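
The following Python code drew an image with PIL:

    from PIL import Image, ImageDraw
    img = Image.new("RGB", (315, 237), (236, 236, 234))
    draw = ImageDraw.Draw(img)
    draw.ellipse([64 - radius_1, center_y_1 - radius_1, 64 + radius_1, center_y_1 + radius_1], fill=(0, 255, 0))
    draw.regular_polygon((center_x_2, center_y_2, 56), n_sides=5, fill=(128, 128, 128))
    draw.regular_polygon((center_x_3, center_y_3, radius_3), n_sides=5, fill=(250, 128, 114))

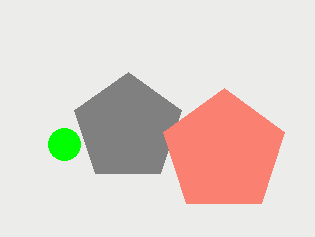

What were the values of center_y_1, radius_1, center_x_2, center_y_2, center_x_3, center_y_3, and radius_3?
center_y_1 = 144, radius_1 = 16, center_x_2 = 128, center_y_2 = 128, center_x_3 = 224, center_y_3 = 152, radius_3 = 64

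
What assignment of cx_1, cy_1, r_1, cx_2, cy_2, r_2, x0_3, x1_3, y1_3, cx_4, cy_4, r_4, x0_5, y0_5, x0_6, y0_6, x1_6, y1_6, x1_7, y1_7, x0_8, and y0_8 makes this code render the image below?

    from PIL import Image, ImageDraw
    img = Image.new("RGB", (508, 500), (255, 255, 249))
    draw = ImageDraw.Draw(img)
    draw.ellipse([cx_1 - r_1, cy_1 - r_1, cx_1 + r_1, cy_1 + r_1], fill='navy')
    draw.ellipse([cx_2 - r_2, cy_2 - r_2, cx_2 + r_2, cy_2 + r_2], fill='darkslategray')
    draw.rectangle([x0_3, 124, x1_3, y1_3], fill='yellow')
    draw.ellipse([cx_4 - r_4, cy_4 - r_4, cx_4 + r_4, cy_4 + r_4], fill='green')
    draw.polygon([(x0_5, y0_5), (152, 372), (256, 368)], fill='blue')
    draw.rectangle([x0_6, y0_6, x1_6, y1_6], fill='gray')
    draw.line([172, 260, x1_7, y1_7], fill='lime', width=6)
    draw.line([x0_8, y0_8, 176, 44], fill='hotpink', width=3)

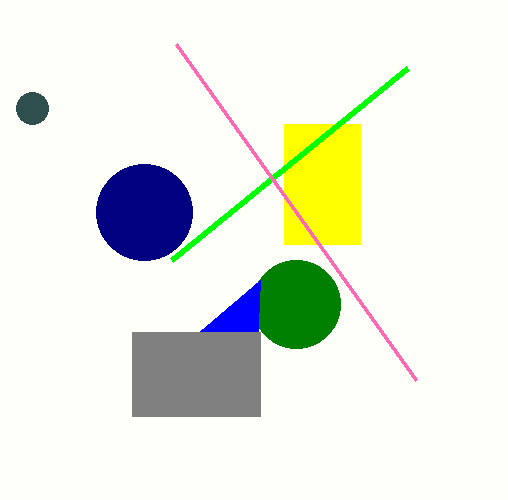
cx_1 = 144, cy_1 = 212, r_1 = 48, cx_2 = 32, cy_2 = 108, r_2 = 16, x0_3 = 284, x1_3 = 360, y1_3 = 244, cx_4 = 296, cy_4 = 304, r_4 = 44, x0_5 = 260, y0_5 = 280, x0_6 = 132, y0_6 = 332, x1_6 = 260, y1_6 = 416, x1_7 = 408, y1_7 = 68, x0_8 = 416, y0_8 = 380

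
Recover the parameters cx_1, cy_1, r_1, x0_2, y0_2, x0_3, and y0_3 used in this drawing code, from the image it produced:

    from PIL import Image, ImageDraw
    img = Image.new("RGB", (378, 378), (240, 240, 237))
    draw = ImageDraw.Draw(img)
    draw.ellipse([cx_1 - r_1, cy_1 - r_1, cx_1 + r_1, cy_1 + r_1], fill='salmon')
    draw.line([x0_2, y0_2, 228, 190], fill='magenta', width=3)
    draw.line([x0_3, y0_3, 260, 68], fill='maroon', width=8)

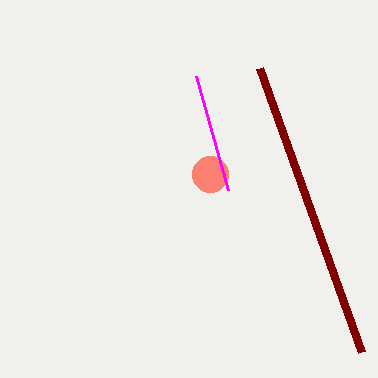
cx_1 = 210
cy_1 = 174
r_1 = 18
x0_2 = 196
y0_2 = 76
x0_3 = 362
y0_3 = 352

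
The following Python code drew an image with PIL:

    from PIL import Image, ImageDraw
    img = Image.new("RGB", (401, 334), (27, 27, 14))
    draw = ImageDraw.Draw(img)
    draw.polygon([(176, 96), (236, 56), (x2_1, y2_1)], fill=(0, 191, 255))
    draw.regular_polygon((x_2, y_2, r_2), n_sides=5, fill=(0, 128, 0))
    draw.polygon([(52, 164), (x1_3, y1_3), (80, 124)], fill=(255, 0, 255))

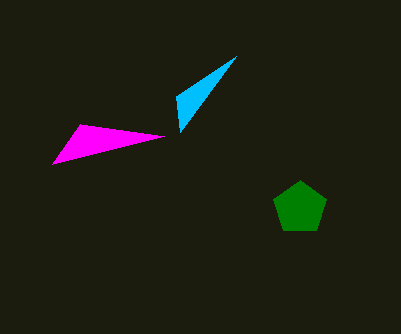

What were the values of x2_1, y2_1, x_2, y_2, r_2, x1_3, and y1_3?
x2_1 = 180; y2_1 = 132; x_2 = 300; y_2 = 208; r_2 = 28; x1_3 = 164; y1_3 = 136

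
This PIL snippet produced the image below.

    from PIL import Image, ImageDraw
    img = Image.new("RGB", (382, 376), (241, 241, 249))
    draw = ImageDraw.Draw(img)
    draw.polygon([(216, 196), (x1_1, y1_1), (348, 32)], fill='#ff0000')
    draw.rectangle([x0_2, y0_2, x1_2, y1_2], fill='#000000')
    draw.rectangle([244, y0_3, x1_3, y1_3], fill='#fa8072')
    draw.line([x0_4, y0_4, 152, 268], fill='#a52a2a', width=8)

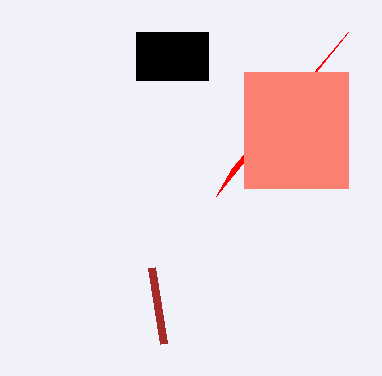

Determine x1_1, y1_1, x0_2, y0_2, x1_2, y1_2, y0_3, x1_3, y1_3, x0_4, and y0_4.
x1_1 = 232, y1_1 = 168, x0_2 = 136, y0_2 = 32, x1_2 = 208, y1_2 = 80, y0_3 = 72, x1_3 = 348, y1_3 = 188, x0_4 = 164, y0_4 = 344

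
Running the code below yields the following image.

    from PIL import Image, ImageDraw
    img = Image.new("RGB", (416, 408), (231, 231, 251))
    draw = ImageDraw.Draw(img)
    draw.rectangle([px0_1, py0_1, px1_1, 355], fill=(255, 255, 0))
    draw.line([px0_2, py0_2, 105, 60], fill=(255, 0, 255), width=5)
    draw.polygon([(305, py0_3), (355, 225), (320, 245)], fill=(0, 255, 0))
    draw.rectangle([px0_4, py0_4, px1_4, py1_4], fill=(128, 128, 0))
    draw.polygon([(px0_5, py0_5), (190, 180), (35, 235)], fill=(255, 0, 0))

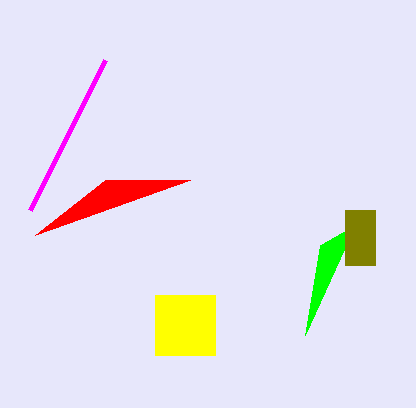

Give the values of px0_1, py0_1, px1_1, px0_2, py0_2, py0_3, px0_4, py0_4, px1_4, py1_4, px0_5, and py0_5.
px0_1 = 155, py0_1 = 295, px1_1 = 215, px0_2 = 30, py0_2 = 210, py0_3 = 335, px0_4 = 345, py0_4 = 210, px1_4 = 375, py1_4 = 265, px0_5 = 105, py0_5 = 180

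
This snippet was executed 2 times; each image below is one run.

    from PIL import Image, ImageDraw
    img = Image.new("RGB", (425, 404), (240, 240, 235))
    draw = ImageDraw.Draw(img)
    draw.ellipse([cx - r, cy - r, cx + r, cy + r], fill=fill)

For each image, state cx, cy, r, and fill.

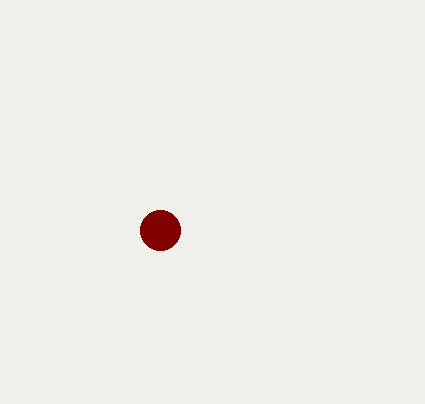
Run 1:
cx = 160; cy = 230; r = 20; fill = 'maroon'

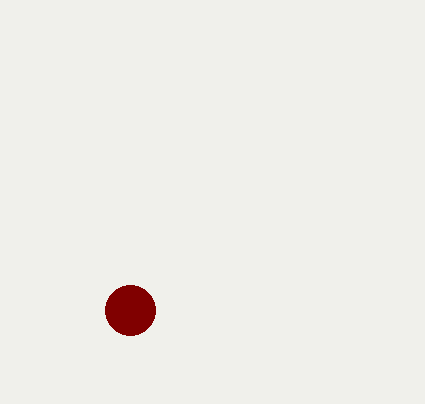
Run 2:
cx = 130, cy = 310, r = 25, fill = 'maroon'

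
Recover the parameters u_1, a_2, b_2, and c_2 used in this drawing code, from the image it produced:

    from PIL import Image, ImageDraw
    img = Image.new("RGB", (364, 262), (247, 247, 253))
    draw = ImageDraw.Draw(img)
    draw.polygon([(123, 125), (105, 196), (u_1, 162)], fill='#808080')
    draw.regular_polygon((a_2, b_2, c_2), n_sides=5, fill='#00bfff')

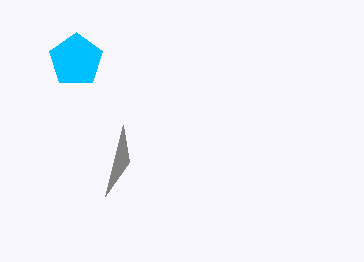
u_1 = 129
a_2 = 76
b_2 = 60
c_2 = 28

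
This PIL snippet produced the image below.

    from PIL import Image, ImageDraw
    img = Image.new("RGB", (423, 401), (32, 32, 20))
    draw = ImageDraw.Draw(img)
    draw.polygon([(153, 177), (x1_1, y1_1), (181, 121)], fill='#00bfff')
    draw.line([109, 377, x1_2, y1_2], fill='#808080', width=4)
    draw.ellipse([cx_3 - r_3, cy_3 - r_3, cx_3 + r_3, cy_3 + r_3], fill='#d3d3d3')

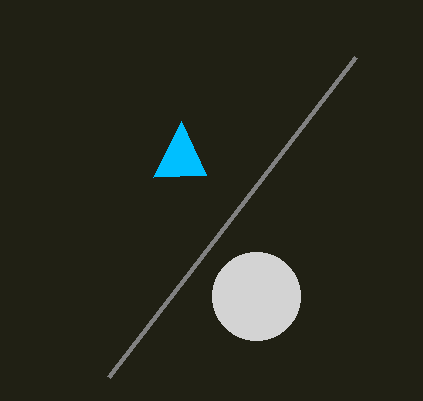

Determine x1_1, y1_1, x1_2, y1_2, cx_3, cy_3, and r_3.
x1_1 = 206; y1_1 = 175; x1_2 = 356; y1_2 = 57; cx_3 = 256; cy_3 = 296; r_3 = 44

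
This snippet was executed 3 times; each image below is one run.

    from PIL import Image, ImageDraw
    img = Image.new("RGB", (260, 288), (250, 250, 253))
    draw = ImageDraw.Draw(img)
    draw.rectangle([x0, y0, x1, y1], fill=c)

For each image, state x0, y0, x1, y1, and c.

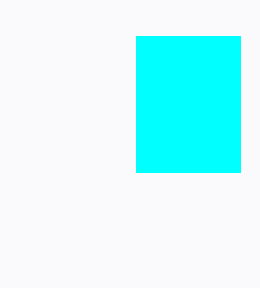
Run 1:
x0 = 136; y0 = 36; x1 = 240; y1 = 172; c = 'cyan'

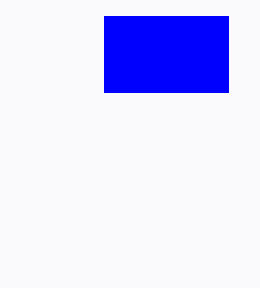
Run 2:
x0 = 104
y0 = 16
x1 = 228
y1 = 92
c = 'blue'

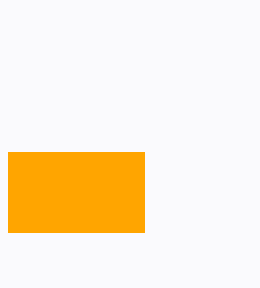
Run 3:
x0 = 8, y0 = 152, x1 = 144, y1 = 232, c = 'orange'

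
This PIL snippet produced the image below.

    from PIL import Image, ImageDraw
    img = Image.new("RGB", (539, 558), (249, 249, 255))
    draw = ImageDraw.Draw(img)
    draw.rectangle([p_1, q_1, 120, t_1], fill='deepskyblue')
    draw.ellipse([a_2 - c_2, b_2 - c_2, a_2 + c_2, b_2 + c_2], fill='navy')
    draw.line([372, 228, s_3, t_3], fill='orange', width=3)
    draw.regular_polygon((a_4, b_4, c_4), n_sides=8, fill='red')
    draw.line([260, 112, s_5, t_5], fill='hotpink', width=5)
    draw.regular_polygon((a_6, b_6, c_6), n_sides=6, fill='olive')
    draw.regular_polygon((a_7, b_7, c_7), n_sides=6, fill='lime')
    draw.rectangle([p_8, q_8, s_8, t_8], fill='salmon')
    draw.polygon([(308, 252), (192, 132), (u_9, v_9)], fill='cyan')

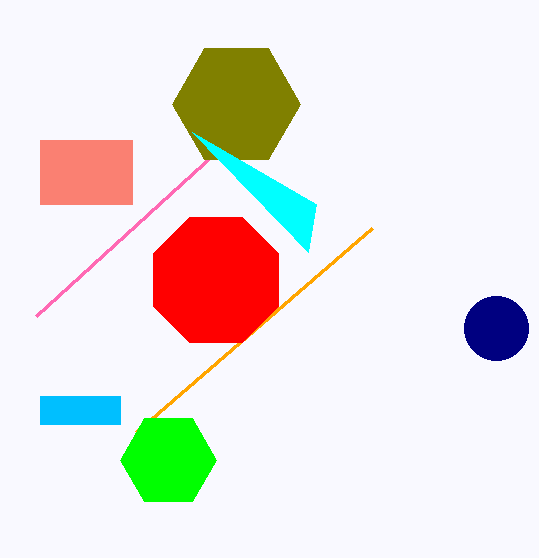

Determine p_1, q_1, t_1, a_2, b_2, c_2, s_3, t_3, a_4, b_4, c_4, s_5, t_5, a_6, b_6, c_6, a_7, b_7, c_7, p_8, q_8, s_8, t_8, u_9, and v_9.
p_1 = 40; q_1 = 396; t_1 = 424; a_2 = 496; b_2 = 328; c_2 = 32; s_3 = 136; t_3 = 432; a_4 = 216; b_4 = 280; c_4 = 68; s_5 = 36; t_5 = 316; a_6 = 236; b_6 = 104; c_6 = 64; a_7 = 168; b_7 = 460; c_7 = 48; p_8 = 40; q_8 = 140; s_8 = 132; t_8 = 204; u_9 = 316; v_9 = 204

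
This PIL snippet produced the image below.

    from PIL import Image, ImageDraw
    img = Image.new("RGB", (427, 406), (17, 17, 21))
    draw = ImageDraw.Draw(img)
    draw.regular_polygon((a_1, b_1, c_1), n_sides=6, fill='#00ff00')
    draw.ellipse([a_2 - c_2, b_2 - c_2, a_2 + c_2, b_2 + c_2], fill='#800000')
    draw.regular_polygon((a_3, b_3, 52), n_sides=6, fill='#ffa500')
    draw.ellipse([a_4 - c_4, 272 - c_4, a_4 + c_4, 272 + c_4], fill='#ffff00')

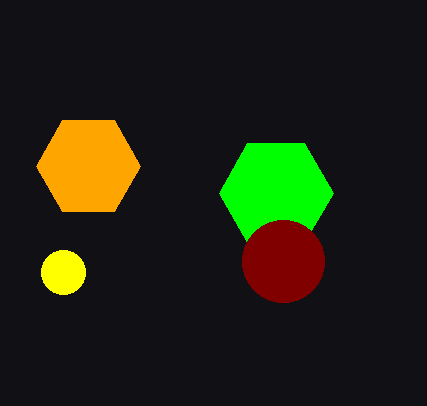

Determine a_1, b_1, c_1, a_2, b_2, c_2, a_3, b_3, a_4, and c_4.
a_1 = 276; b_1 = 193; c_1 = 57; a_2 = 283; b_2 = 261; c_2 = 41; a_3 = 88; b_3 = 166; a_4 = 63; c_4 = 22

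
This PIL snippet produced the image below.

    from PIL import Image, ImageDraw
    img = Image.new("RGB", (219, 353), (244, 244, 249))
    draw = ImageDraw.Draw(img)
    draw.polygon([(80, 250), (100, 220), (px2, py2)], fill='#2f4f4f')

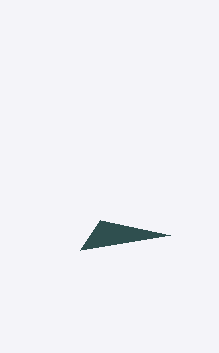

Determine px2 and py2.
px2 = 170
py2 = 235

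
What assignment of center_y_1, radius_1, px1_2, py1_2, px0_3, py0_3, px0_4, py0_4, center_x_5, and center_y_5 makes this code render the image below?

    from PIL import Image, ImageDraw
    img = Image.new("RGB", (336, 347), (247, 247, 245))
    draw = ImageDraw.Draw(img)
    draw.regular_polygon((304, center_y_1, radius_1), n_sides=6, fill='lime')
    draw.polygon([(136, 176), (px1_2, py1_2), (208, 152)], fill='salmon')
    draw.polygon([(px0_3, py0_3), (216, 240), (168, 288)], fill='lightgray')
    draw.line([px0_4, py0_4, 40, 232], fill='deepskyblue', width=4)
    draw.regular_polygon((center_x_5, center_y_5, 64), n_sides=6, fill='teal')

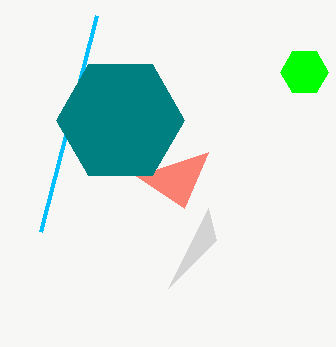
center_y_1 = 72
radius_1 = 24
px1_2 = 184
py1_2 = 208
px0_3 = 208
py0_3 = 208
px0_4 = 96
py0_4 = 16
center_x_5 = 120
center_y_5 = 120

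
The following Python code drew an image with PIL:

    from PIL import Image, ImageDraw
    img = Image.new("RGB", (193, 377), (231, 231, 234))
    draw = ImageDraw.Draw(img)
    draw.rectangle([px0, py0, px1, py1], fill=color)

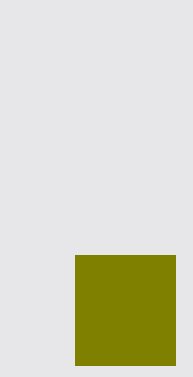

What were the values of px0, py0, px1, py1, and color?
px0 = 75, py0 = 255, px1 = 175, py1 = 365, color = 'olive'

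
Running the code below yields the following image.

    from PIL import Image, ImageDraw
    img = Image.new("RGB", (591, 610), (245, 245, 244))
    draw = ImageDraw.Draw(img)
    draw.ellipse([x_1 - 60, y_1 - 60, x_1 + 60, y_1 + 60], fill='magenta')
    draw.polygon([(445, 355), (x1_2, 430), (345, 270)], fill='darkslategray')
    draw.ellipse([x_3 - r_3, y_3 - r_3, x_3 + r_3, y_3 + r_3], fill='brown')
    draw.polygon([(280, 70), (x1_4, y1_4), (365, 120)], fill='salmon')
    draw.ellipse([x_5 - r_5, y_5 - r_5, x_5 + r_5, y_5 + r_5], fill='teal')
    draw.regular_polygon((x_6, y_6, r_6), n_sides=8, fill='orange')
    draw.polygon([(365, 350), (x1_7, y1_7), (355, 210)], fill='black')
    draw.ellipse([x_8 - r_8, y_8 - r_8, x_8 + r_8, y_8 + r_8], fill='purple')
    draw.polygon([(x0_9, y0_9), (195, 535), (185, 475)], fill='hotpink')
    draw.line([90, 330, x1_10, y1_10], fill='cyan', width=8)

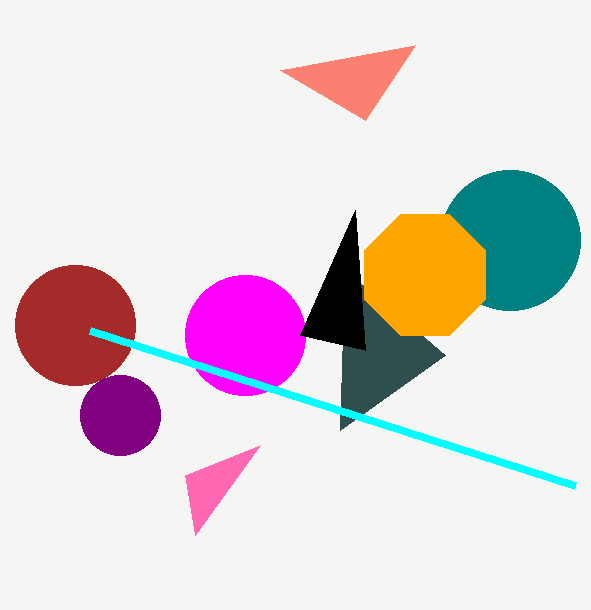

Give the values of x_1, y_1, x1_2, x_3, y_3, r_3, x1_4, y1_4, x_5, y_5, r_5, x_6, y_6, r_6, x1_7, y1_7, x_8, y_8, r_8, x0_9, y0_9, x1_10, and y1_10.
x_1 = 245
y_1 = 335
x1_2 = 340
x_3 = 75
y_3 = 325
r_3 = 60
x1_4 = 415
y1_4 = 45
x_5 = 510
y_5 = 240
r_5 = 70
x_6 = 425
y_6 = 275
r_6 = 65
x1_7 = 300
y1_7 = 335
x_8 = 120
y_8 = 415
r_8 = 40
x0_9 = 260
y0_9 = 445
x1_10 = 575
y1_10 = 485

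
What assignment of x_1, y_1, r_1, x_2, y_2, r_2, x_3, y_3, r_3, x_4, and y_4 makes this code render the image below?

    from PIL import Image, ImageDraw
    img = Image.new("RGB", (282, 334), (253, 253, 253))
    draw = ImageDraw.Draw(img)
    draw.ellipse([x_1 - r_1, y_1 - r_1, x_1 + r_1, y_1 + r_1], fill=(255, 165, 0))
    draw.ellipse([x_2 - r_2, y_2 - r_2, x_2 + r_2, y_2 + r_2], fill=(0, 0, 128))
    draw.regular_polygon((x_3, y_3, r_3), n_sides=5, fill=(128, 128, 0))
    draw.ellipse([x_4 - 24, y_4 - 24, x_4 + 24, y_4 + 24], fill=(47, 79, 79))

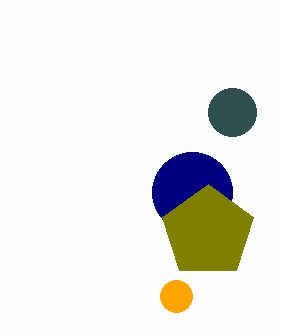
x_1 = 176
y_1 = 296
r_1 = 16
x_2 = 192
y_2 = 192
r_2 = 40
x_3 = 208
y_3 = 232
r_3 = 48
x_4 = 232
y_4 = 112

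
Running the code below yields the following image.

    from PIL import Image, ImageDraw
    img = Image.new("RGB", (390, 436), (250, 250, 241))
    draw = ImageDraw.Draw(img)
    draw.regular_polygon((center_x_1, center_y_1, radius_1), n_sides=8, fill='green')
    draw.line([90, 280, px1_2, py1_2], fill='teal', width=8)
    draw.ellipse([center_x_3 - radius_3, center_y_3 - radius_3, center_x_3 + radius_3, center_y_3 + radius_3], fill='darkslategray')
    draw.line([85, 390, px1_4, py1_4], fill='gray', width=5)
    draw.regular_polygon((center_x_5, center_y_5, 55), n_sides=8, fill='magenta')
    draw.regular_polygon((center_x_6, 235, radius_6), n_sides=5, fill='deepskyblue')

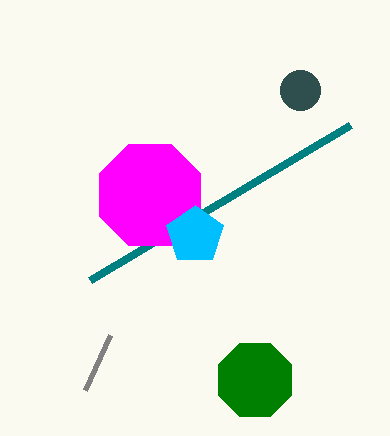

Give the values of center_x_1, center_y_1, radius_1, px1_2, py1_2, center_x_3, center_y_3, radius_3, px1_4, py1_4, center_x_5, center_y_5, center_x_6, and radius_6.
center_x_1 = 255
center_y_1 = 380
radius_1 = 40
px1_2 = 350
py1_2 = 125
center_x_3 = 300
center_y_3 = 90
radius_3 = 20
px1_4 = 110
py1_4 = 335
center_x_5 = 150
center_y_5 = 195
center_x_6 = 195
radius_6 = 30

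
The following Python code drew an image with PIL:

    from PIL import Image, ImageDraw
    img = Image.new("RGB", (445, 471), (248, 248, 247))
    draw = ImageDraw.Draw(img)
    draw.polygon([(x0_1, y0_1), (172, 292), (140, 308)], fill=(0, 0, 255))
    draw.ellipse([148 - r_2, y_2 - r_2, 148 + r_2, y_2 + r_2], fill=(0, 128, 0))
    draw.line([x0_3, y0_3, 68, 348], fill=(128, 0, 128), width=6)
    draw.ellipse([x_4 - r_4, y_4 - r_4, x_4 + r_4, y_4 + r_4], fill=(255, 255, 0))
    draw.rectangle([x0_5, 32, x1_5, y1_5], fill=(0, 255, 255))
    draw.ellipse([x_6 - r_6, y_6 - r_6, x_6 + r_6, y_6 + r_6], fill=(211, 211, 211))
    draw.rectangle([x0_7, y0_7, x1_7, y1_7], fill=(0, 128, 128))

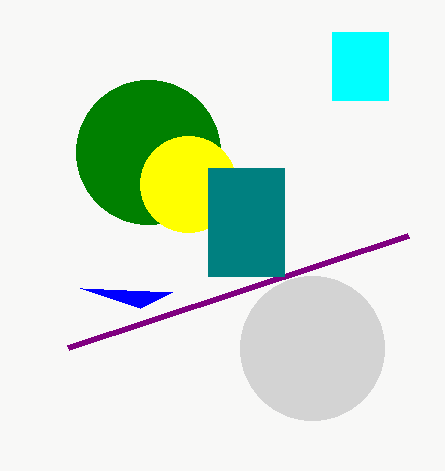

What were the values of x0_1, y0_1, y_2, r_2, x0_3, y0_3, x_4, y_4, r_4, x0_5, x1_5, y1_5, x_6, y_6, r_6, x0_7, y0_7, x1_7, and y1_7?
x0_1 = 80; y0_1 = 288; y_2 = 152; r_2 = 72; x0_3 = 408; y0_3 = 236; x_4 = 188; y_4 = 184; r_4 = 48; x0_5 = 332; x1_5 = 388; y1_5 = 100; x_6 = 312; y_6 = 348; r_6 = 72; x0_7 = 208; y0_7 = 168; x1_7 = 284; y1_7 = 276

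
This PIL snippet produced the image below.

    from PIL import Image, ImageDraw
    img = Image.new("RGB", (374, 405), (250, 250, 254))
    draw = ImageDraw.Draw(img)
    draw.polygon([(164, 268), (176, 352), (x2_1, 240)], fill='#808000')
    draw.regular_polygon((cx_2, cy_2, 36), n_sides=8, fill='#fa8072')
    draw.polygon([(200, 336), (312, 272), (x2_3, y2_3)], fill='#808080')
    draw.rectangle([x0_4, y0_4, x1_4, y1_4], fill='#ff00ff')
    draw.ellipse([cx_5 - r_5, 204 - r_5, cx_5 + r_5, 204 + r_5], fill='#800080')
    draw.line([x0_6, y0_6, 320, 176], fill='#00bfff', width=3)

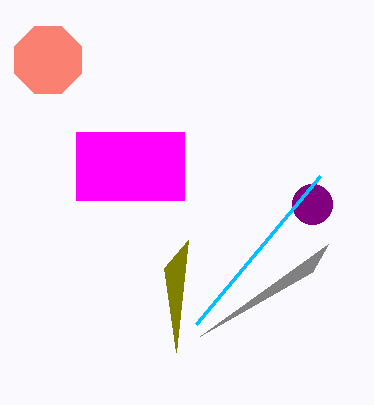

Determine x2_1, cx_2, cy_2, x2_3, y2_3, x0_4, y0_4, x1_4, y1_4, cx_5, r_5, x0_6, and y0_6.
x2_1 = 188; cx_2 = 48; cy_2 = 60; x2_3 = 328; y2_3 = 244; x0_4 = 76; y0_4 = 132; x1_4 = 184; y1_4 = 200; cx_5 = 312; r_5 = 20; x0_6 = 196; y0_6 = 324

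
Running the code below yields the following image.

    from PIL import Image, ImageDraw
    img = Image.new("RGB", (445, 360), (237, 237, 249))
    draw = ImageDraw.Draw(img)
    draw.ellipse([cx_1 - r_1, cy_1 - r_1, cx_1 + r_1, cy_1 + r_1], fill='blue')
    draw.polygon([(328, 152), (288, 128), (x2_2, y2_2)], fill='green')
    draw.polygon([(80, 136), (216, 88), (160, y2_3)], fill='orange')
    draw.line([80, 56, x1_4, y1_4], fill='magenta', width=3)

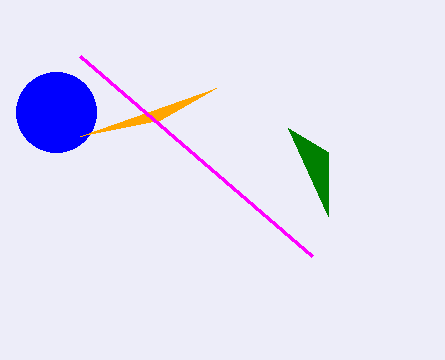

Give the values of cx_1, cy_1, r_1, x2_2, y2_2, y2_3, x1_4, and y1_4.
cx_1 = 56; cy_1 = 112; r_1 = 40; x2_2 = 328; y2_2 = 216; y2_3 = 120; x1_4 = 312; y1_4 = 256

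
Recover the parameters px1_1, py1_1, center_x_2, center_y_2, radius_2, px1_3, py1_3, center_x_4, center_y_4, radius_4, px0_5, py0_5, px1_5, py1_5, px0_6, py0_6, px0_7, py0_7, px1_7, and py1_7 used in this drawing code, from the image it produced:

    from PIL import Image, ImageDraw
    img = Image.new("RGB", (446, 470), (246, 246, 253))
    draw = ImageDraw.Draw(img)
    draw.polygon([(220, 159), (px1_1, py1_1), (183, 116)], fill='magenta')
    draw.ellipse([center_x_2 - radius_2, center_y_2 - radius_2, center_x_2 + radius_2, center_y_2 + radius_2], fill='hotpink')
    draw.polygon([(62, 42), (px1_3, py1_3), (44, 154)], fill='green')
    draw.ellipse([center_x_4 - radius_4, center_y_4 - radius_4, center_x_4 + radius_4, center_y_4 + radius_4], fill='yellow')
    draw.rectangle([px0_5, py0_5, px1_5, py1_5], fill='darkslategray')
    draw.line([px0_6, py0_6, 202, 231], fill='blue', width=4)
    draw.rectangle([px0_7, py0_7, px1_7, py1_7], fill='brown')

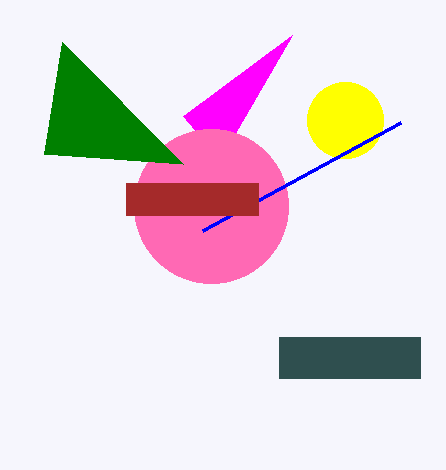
px1_1 = 292; py1_1 = 35; center_x_2 = 211; center_y_2 = 206; radius_2 = 77; px1_3 = 183; py1_3 = 164; center_x_4 = 345; center_y_4 = 120; radius_4 = 38; px0_5 = 279; py0_5 = 337; px1_5 = 420; py1_5 = 378; px0_6 = 400; py0_6 = 123; px0_7 = 126; py0_7 = 183; px1_7 = 258; py1_7 = 215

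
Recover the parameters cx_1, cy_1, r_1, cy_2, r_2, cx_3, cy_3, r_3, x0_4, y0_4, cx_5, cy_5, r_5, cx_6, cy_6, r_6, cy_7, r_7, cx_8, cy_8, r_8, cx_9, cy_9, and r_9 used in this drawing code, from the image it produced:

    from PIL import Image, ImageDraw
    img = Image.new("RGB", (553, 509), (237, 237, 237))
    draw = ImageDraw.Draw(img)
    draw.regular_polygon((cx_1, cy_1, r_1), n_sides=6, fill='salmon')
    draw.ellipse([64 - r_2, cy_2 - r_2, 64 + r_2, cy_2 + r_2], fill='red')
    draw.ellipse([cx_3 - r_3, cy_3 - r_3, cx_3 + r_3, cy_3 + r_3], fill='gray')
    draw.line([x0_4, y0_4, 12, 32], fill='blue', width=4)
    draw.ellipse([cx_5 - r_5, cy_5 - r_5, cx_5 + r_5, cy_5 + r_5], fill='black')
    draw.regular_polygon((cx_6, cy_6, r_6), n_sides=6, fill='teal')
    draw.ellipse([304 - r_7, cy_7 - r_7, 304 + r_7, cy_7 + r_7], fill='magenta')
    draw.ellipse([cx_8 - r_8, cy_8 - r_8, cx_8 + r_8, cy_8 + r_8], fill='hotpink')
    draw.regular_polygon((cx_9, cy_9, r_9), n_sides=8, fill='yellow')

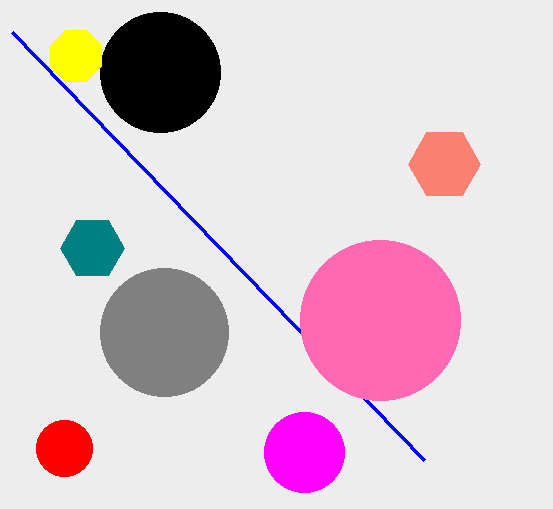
cx_1 = 444
cy_1 = 164
r_1 = 36
cy_2 = 448
r_2 = 28
cx_3 = 164
cy_3 = 332
r_3 = 64
x0_4 = 424
y0_4 = 460
cx_5 = 160
cy_5 = 72
r_5 = 60
cx_6 = 92
cy_6 = 248
r_6 = 32
cy_7 = 452
r_7 = 40
cx_8 = 380
cy_8 = 320
r_8 = 80
cx_9 = 76
cy_9 = 56
r_9 = 28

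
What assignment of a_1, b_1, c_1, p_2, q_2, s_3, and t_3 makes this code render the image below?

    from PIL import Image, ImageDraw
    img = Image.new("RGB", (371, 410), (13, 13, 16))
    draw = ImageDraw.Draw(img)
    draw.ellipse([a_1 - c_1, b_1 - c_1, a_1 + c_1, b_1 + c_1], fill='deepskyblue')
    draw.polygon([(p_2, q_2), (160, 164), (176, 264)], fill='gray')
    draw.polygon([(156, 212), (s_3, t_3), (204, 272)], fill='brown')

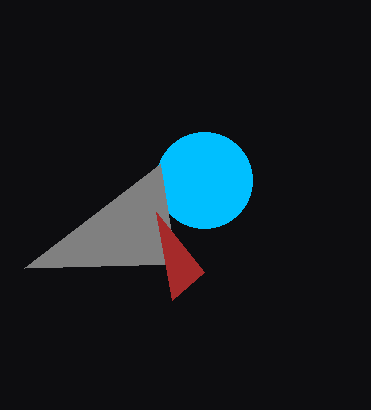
a_1 = 204, b_1 = 180, c_1 = 48, p_2 = 24, q_2 = 268, s_3 = 172, t_3 = 300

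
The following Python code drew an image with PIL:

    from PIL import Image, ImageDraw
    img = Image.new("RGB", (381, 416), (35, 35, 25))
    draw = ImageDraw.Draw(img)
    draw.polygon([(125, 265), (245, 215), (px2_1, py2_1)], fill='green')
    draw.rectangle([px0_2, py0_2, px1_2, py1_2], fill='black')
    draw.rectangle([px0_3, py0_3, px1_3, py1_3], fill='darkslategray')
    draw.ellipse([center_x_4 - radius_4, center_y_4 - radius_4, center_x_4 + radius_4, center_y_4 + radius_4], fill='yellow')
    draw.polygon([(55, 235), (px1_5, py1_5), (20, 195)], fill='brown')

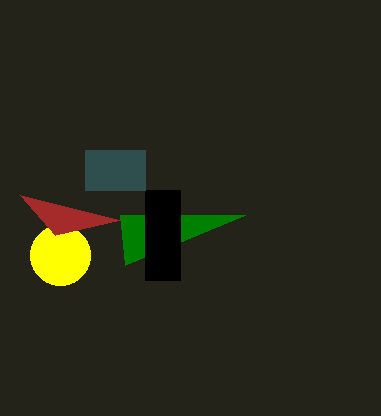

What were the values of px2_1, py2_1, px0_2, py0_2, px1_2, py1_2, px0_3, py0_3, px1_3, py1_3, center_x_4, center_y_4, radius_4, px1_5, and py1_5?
px2_1 = 120
py2_1 = 215
px0_2 = 145
py0_2 = 190
px1_2 = 180
py1_2 = 280
px0_3 = 85
py0_3 = 150
px1_3 = 145
py1_3 = 190
center_x_4 = 60
center_y_4 = 255
radius_4 = 30
px1_5 = 120
py1_5 = 220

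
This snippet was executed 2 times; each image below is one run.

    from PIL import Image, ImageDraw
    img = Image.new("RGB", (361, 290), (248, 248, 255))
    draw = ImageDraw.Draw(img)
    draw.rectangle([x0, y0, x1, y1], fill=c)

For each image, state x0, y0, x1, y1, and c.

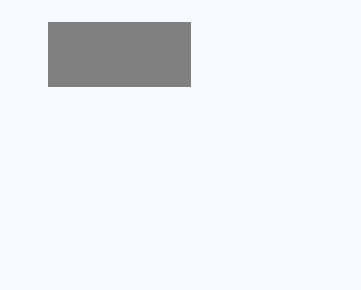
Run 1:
x0 = 48; y0 = 22; x1 = 190; y1 = 86; c = 'gray'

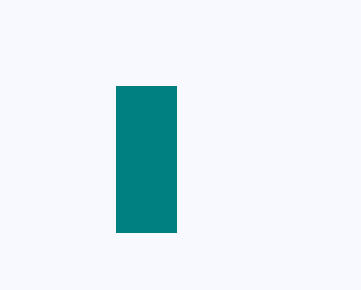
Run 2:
x0 = 116, y0 = 86, x1 = 176, y1 = 232, c = 'teal'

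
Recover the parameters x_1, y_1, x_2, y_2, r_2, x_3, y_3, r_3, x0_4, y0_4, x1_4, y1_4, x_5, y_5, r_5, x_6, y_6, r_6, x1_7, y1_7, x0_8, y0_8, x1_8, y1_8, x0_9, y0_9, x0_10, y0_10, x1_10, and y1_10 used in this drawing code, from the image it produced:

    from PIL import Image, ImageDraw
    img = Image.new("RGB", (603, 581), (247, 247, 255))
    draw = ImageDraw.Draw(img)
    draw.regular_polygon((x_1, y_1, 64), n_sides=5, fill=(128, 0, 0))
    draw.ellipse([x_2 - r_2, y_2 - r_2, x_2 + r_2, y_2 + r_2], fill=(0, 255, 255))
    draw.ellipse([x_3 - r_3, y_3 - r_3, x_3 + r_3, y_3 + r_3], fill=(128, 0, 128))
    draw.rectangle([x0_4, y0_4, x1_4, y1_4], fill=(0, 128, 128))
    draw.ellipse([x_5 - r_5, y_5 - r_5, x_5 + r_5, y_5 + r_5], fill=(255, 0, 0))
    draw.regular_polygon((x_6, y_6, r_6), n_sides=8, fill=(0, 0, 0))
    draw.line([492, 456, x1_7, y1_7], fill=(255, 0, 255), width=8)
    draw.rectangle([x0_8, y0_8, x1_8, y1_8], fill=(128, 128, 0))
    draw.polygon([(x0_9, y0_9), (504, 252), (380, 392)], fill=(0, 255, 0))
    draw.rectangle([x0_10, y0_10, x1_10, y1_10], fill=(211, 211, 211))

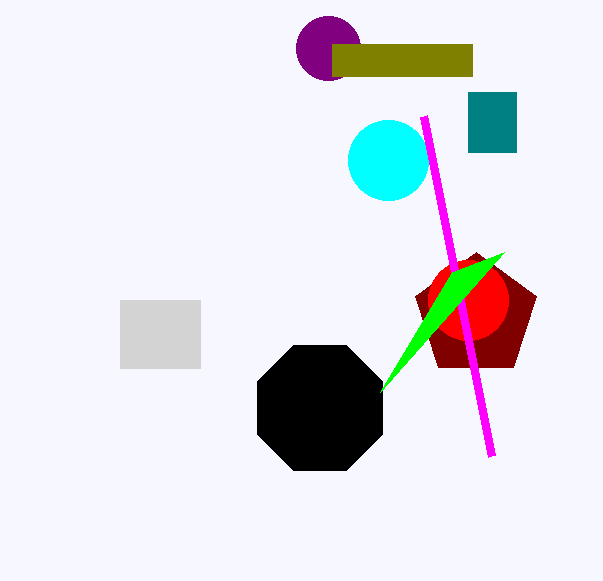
x_1 = 476; y_1 = 316; x_2 = 388; y_2 = 160; r_2 = 40; x_3 = 328; y_3 = 48; r_3 = 32; x0_4 = 468; y0_4 = 92; x1_4 = 516; y1_4 = 152; x_5 = 468; y_5 = 300; r_5 = 40; x_6 = 320; y_6 = 408; r_6 = 68; x1_7 = 424; y1_7 = 116; x0_8 = 332; y0_8 = 44; x1_8 = 472; y1_8 = 76; x0_9 = 452; y0_9 = 272; x0_10 = 120; y0_10 = 300; x1_10 = 200; y1_10 = 368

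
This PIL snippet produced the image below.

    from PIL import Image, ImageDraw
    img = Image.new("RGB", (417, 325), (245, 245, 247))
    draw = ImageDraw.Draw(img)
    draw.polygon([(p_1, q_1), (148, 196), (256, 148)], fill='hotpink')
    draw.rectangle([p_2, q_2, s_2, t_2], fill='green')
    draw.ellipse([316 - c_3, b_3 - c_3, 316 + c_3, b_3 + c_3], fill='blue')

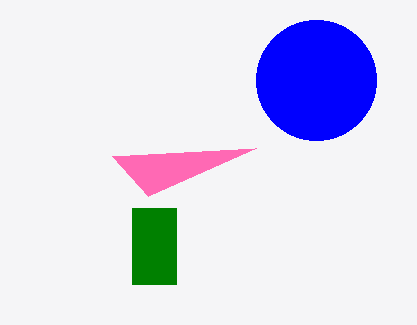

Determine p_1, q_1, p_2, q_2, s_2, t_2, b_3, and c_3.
p_1 = 112, q_1 = 156, p_2 = 132, q_2 = 208, s_2 = 176, t_2 = 284, b_3 = 80, c_3 = 60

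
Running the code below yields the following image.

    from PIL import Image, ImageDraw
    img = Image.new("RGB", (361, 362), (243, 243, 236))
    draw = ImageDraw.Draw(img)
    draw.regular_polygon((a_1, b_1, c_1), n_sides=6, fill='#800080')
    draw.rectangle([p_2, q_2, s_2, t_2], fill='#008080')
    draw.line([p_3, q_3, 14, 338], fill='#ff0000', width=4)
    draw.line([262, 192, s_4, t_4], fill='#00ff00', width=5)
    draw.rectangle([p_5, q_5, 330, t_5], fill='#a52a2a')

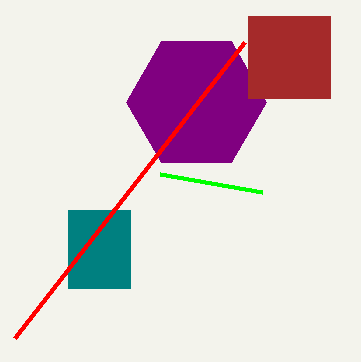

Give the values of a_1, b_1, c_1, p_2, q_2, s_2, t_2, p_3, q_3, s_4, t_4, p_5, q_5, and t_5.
a_1 = 196, b_1 = 102, c_1 = 70, p_2 = 68, q_2 = 210, s_2 = 130, t_2 = 288, p_3 = 244, q_3 = 42, s_4 = 160, t_4 = 174, p_5 = 248, q_5 = 16, t_5 = 98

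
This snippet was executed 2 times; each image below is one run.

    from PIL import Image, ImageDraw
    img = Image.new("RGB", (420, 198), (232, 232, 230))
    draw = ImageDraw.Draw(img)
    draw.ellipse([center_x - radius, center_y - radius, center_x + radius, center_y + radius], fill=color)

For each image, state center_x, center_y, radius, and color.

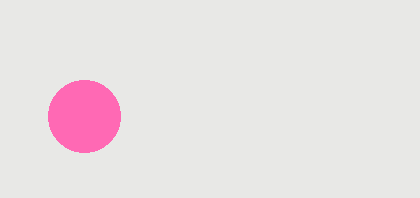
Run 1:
center_x = 84; center_y = 116; radius = 36; color = 'hotpink'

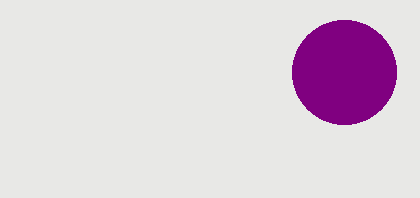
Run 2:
center_x = 344
center_y = 72
radius = 52
color = 'purple'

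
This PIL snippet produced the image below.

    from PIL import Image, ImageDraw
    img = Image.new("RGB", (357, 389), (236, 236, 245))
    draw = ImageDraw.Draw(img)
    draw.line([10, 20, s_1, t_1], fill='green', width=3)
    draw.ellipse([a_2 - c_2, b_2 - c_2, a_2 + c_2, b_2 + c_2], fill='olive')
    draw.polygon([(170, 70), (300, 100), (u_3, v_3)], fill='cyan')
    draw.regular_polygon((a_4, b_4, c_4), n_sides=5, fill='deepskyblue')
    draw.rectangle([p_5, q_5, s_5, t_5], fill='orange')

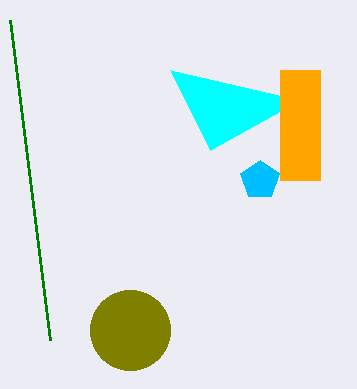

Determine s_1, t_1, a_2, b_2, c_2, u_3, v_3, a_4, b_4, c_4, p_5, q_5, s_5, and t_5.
s_1 = 50, t_1 = 340, a_2 = 130, b_2 = 330, c_2 = 40, u_3 = 210, v_3 = 150, a_4 = 260, b_4 = 180, c_4 = 20, p_5 = 280, q_5 = 70, s_5 = 320, t_5 = 180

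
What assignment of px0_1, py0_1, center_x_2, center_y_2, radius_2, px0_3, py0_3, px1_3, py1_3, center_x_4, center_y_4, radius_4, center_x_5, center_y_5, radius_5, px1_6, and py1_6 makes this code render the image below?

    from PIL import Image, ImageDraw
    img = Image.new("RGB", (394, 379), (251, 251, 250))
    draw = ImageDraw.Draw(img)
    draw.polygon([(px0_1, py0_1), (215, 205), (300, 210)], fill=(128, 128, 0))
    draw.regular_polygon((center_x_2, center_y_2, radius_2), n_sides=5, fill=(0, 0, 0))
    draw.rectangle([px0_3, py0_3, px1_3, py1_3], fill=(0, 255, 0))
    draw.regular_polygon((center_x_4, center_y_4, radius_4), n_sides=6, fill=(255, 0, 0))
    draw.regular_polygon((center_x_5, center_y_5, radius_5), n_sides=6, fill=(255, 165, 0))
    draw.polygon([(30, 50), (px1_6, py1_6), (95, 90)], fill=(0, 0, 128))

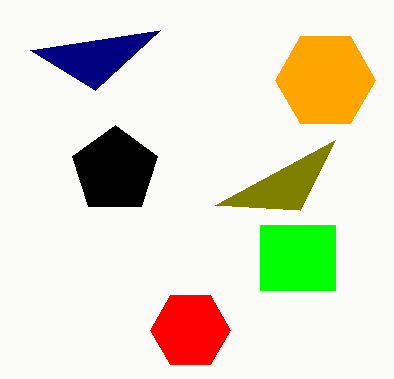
px0_1 = 335, py0_1 = 140, center_x_2 = 115, center_y_2 = 170, radius_2 = 45, px0_3 = 260, py0_3 = 225, px1_3 = 335, py1_3 = 290, center_x_4 = 190, center_y_4 = 330, radius_4 = 40, center_x_5 = 325, center_y_5 = 80, radius_5 = 50, px1_6 = 160, py1_6 = 30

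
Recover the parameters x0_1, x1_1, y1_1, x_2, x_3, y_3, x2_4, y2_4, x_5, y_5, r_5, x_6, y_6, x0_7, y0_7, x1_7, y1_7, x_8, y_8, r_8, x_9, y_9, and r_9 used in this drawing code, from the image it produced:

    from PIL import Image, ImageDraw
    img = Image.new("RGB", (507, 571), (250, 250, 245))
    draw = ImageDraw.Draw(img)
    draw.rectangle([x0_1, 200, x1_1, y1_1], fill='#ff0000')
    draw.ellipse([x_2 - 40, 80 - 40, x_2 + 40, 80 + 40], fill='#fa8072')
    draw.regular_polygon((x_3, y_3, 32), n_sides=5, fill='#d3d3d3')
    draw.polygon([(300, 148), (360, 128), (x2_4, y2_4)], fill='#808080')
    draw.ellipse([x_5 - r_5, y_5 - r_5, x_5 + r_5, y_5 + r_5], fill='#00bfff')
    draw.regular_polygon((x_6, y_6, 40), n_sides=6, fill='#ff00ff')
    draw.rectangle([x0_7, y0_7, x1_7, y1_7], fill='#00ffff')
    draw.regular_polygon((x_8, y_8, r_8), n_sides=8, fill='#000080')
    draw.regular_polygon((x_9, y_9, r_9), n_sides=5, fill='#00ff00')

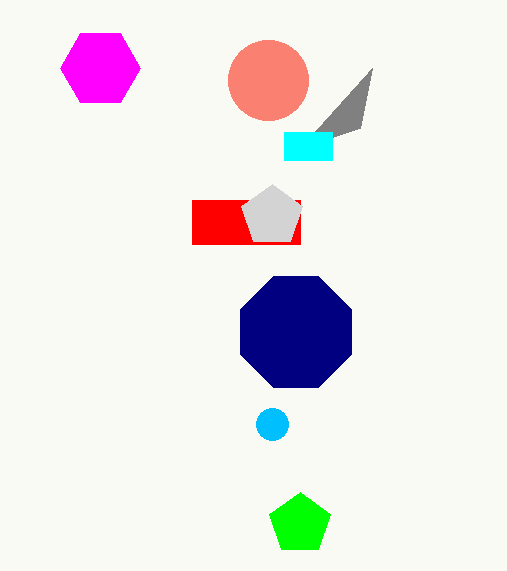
x0_1 = 192
x1_1 = 300
y1_1 = 244
x_2 = 268
x_3 = 272
y_3 = 216
x2_4 = 372
y2_4 = 68
x_5 = 272
y_5 = 424
r_5 = 16
x_6 = 100
y_6 = 68
x0_7 = 284
y0_7 = 132
x1_7 = 332
y1_7 = 160
x_8 = 296
y_8 = 332
r_8 = 60
x_9 = 300
y_9 = 524
r_9 = 32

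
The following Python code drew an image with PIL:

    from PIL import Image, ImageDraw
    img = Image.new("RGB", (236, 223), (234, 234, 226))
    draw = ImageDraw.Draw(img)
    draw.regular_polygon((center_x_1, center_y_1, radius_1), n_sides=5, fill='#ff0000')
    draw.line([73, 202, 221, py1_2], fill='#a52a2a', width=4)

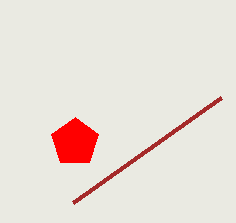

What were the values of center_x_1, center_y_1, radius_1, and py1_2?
center_x_1 = 75; center_y_1 = 142; radius_1 = 25; py1_2 = 97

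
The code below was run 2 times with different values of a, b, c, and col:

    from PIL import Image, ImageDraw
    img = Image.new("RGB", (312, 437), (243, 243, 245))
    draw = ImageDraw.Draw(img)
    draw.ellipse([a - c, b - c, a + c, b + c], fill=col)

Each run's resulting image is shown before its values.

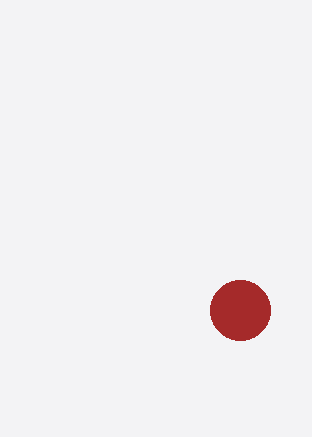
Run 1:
a = 240; b = 310; c = 30; col = 'brown'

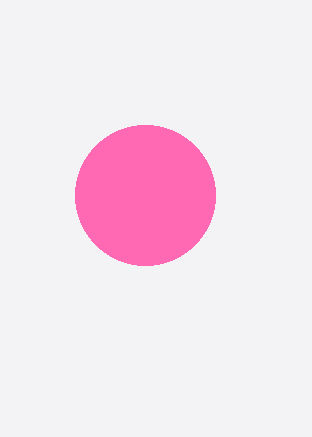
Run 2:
a = 145, b = 195, c = 70, col = 'hotpink'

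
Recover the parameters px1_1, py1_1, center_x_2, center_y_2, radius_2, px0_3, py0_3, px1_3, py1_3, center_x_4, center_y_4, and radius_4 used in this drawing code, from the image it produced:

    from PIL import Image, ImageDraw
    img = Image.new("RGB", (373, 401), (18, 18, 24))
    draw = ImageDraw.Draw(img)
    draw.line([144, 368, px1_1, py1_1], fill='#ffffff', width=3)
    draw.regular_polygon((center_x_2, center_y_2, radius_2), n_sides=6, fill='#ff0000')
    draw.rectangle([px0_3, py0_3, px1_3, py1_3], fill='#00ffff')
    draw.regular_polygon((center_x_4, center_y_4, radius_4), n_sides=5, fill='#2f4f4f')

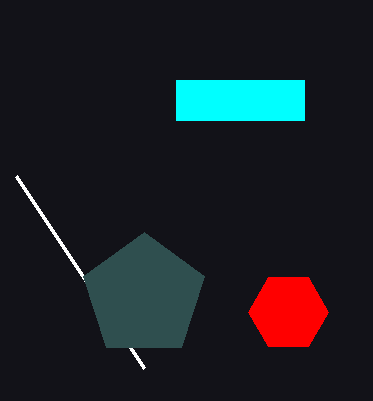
px1_1 = 16, py1_1 = 176, center_x_2 = 288, center_y_2 = 312, radius_2 = 40, px0_3 = 176, py0_3 = 80, px1_3 = 304, py1_3 = 120, center_x_4 = 144, center_y_4 = 296, radius_4 = 64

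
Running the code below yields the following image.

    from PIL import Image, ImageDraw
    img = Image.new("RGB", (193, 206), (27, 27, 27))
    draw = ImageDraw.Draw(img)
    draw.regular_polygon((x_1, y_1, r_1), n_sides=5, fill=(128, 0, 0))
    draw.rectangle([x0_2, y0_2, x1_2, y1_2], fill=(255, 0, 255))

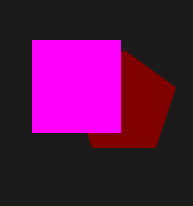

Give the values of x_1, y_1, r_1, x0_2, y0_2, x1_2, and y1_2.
x_1 = 124, y_1 = 104, r_1 = 54, x0_2 = 32, y0_2 = 40, x1_2 = 120, y1_2 = 132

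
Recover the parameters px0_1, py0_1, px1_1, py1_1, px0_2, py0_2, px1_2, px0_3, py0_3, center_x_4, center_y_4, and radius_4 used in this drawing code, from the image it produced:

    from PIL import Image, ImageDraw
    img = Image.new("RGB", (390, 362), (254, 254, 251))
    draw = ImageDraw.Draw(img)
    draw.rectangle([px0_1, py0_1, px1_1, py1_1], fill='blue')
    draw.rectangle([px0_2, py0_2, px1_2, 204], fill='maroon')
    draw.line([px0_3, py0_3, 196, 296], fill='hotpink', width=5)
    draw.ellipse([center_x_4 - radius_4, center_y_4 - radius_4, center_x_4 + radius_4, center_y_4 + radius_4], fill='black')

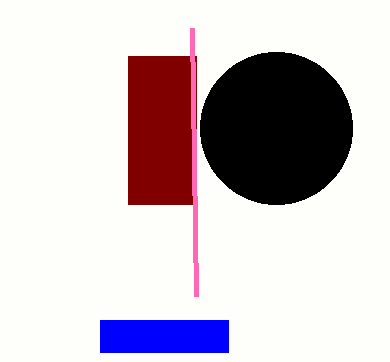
px0_1 = 100; py0_1 = 320; px1_1 = 228; py1_1 = 352; px0_2 = 128; py0_2 = 56; px1_2 = 196; px0_3 = 192; py0_3 = 28; center_x_4 = 276; center_y_4 = 128; radius_4 = 76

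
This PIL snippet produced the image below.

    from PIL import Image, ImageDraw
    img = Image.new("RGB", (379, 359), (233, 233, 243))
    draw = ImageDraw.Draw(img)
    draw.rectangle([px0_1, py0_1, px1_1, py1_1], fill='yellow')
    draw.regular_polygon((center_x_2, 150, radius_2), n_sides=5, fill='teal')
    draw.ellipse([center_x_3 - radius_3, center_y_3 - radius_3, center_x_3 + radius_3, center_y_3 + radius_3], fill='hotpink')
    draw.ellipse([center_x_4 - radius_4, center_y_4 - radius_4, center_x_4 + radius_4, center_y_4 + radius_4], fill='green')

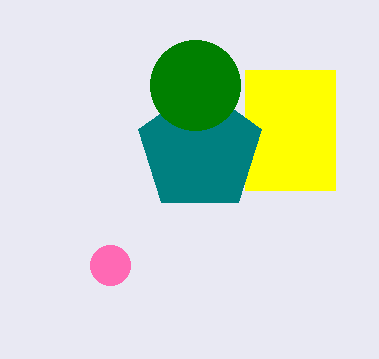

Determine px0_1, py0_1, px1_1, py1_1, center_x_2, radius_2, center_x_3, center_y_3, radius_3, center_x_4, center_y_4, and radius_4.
px0_1 = 245
py0_1 = 70
px1_1 = 335
py1_1 = 190
center_x_2 = 200
radius_2 = 65
center_x_3 = 110
center_y_3 = 265
radius_3 = 20
center_x_4 = 195
center_y_4 = 85
radius_4 = 45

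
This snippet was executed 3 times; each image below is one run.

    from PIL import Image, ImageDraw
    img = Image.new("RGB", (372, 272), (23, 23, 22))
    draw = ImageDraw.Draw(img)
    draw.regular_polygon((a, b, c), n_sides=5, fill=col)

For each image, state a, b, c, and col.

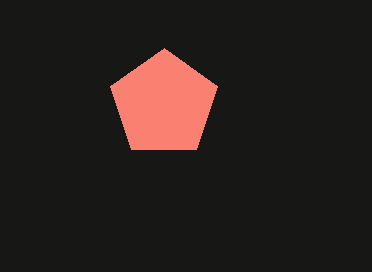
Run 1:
a = 164; b = 104; c = 56; col = 'salmon'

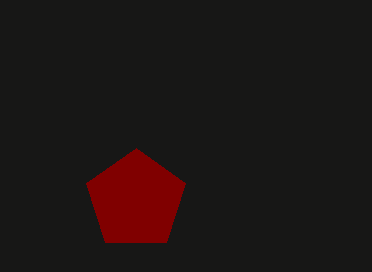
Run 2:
a = 136, b = 200, c = 52, col = 'maroon'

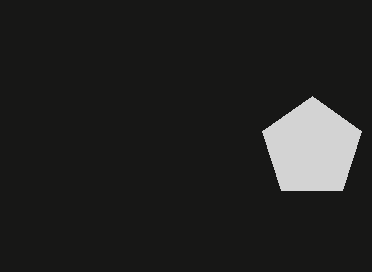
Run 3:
a = 312
b = 148
c = 52
col = 'lightgray'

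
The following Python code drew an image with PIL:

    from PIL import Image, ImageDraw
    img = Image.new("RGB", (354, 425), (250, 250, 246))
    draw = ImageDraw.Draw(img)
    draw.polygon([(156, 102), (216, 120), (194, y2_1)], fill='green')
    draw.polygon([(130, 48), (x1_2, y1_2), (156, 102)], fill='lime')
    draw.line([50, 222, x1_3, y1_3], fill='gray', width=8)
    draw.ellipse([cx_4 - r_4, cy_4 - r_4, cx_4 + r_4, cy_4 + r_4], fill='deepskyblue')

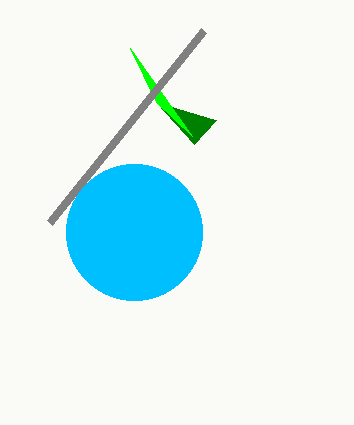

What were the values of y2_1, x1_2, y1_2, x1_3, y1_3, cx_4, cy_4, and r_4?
y2_1 = 144; x1_2 = 192; y1_2 = 136; x1_3 = 204; y1_3 = 30; cx_4 = 134; cy_4 = 232; r_4 = 68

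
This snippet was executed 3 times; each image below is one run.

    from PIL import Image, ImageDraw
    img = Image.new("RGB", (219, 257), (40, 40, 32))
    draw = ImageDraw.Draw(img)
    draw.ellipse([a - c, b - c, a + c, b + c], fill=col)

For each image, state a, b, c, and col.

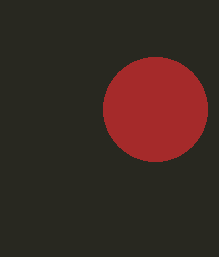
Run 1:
a = 155, b = 109, c = 52, col = 'brown'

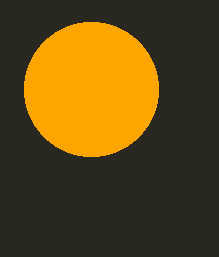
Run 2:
a = 91
b = 89
c = 67
col = 'orange'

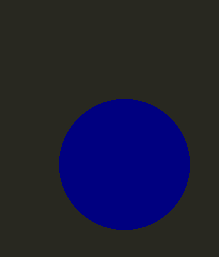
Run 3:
a = 124
b = 164
c = 65
col = 'navy'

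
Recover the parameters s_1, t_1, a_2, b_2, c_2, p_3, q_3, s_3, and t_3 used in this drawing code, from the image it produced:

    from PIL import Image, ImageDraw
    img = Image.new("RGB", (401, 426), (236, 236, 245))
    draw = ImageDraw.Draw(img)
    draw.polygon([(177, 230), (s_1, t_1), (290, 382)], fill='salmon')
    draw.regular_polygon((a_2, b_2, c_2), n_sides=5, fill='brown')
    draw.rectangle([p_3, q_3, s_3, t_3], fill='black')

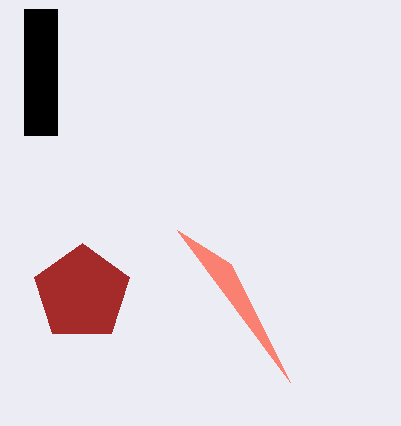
s_1 = 231; t_1 = 264; a_2 = 82; b_2 = 293; c_2 = 50; p_3 = 24; q_3 = 9; s_3 = 57; t_3 = 135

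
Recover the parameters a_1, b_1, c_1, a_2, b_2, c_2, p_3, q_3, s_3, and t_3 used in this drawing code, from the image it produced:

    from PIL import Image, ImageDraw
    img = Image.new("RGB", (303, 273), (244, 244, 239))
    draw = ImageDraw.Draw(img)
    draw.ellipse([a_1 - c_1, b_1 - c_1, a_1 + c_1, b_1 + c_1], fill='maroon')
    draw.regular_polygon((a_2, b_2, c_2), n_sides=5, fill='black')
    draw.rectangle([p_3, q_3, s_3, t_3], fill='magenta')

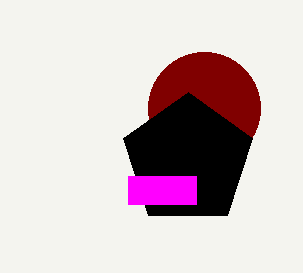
a_1 = 204
b_1 = 108
c_1 = 56
a_2 = 188
b_2 = 160
c_2 = 68
p_3 = 128
q_3 = 176
s_3 = 196
t_3 = 204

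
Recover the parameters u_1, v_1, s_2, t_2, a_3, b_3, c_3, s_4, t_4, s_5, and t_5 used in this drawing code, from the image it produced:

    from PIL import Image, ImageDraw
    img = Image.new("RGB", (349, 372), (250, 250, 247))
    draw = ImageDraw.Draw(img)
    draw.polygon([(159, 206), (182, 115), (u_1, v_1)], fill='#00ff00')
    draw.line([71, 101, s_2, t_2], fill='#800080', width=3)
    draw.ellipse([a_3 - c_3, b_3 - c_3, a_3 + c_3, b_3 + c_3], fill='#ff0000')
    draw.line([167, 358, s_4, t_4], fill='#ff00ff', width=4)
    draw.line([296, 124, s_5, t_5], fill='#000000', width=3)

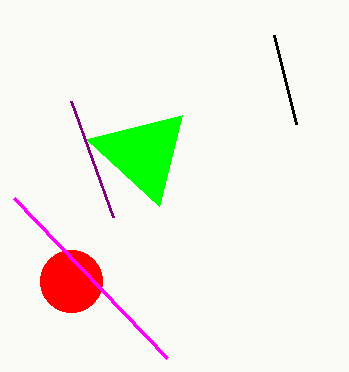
u_1 = 86
v_1 = 139
s_2 = 113
t_2 = 217
a_3 = 71
b_3 = 281
c_3 = 31
s_4 = 14
t_4 = 198
s_5 = 274
t_5 = 35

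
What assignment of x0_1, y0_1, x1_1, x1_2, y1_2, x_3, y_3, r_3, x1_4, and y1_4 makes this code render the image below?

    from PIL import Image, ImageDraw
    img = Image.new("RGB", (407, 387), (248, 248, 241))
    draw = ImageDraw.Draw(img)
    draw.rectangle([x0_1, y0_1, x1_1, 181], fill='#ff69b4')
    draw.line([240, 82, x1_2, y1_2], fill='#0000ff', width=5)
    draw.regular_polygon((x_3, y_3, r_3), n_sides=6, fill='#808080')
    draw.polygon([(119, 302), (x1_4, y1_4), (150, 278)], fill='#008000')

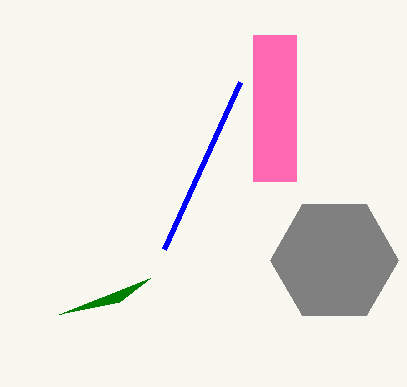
x0_1 = 253; y0_1 = 35; x1_1 = 296; x1_2 = 164; y1_2 = 249; x_3 = 334; y_3 = 260; r_3 = 64; x1_4 = 59; y1_4 = 314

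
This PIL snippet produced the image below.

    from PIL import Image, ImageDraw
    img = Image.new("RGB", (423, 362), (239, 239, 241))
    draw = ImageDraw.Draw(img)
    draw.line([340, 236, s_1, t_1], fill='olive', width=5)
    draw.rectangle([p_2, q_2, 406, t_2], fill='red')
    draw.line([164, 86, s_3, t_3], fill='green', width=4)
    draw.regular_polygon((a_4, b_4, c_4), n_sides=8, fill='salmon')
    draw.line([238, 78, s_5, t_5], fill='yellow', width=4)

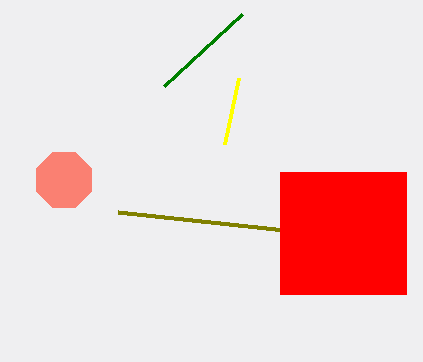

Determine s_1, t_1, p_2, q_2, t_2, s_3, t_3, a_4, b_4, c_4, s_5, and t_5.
s_1 = 118; t_1 = 212; p_2 = 280; q_2 = 172; t_2 = 294; s_3 = 242; t_3 = 14; a_4 = 64; b_4 = 180; c_4 = 30; s_5 = 224; t_5 = 144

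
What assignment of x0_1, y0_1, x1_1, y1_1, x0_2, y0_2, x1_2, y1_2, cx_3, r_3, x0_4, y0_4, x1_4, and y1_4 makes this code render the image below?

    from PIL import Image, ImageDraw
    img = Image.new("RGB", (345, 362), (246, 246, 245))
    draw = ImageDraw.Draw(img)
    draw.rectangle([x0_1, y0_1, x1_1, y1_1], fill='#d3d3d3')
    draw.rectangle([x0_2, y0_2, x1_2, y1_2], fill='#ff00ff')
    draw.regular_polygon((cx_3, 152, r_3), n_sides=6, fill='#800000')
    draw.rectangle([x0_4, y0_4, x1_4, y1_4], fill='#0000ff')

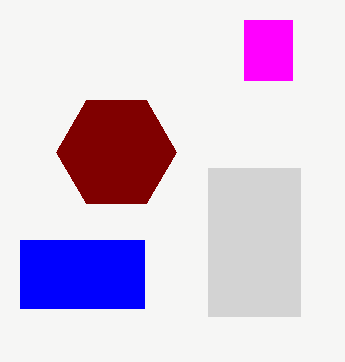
x0_1 = 208, y0_1 = 168, x1_1 = 300, y1_1 = 316, x0_2 = 244, y0_2 = 20, x1_2 = 292, y1_2 = 80, cx_3 = 116, r_3 = 60, x0_4 = 20, y0_4 = 240, x1_4 = 144, y1_4 = 308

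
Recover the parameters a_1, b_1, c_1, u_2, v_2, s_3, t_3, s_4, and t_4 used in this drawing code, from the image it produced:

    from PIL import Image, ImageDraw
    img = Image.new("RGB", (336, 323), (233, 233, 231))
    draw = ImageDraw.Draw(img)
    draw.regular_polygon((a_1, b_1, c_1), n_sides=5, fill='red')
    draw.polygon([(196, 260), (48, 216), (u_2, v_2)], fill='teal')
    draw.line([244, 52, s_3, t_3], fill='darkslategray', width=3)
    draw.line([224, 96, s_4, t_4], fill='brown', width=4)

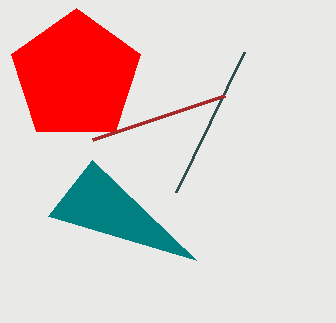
a_1 = 76
b_1 = 76
c_1 = 68
u_2 = 92
v_2 = 160
s_3 = 176
t_3 = 192
s_4 = 92
t_4 = 140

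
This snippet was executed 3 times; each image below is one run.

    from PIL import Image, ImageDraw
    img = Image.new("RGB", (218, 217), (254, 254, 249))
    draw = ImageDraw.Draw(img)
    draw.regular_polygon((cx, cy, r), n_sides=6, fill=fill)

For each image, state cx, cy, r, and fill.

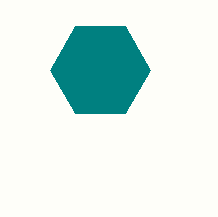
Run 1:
cx = 100
cy = 70
r = 50
fill = 'teal'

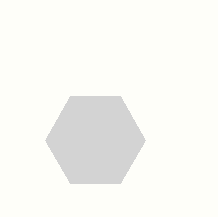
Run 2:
cx = 95, cy = 140, r = 50, fill = 'lightgray'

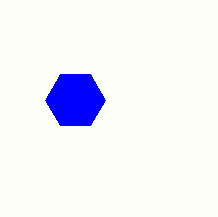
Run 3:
cx = 75; cy = 100; r = 30; fill = 'blue'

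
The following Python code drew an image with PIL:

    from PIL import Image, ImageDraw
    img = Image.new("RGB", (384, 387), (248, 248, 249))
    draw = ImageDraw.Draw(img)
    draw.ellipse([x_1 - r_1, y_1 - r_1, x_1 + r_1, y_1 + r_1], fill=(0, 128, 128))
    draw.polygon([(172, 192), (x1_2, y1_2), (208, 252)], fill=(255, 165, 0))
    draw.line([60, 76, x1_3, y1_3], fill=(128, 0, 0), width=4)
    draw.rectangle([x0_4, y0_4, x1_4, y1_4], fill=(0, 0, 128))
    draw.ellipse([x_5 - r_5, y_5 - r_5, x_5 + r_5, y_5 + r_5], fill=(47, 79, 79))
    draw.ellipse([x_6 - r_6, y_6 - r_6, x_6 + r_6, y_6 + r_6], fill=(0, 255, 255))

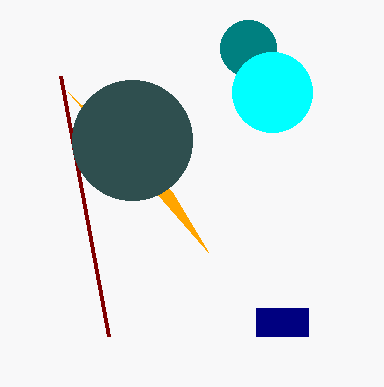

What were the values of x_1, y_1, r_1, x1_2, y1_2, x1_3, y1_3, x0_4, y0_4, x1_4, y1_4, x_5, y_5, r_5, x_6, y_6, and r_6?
x_1 = 248
y_1 = 48
r_1 = 28
x1_2 = 68
y1_2 = 92
x1_3 = 108
y1_3 = 336
x0_4 = 256
y0_4 = 308
x1_4 = 308
y1_4 = 336
x_5 = 132
y_5 = 140
r_5 = 60
x_6 = 272
y_6 = 92
r_6 = 40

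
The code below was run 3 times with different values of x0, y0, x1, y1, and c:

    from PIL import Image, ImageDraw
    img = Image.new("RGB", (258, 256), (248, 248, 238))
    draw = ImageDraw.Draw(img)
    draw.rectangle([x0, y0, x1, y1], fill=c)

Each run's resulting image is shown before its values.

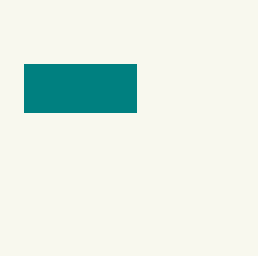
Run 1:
x0 = 24; y0 = 64; x1 = 136; y1 = 112; c = 'teal'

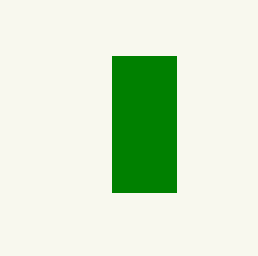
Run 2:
x0 = 112, y0 = 56, x1 = 176, y1 = 192, c = 'green'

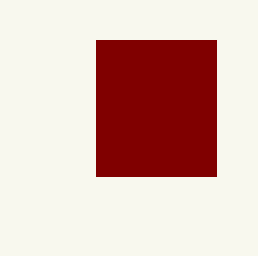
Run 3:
x0 = 96, y0 = 40, x1 = 216, y1 = 176, c = 'maroon'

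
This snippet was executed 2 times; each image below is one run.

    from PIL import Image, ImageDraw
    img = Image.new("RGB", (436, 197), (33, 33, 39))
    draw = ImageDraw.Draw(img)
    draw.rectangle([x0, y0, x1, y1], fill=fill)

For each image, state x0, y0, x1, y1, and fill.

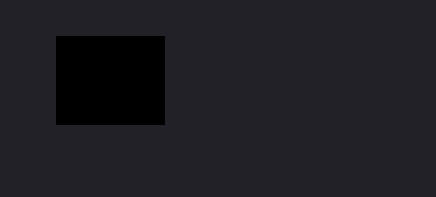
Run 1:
x0 = 56, y0 = 36, x1 = 164, y1 = 124, fill = 'black'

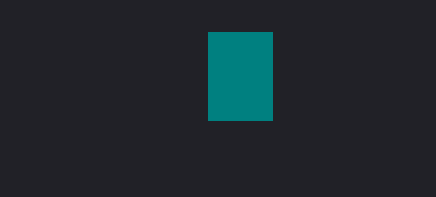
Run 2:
x0 = 208
y0 = 32
x1 = 272
y1 = 120
fill = 'teal'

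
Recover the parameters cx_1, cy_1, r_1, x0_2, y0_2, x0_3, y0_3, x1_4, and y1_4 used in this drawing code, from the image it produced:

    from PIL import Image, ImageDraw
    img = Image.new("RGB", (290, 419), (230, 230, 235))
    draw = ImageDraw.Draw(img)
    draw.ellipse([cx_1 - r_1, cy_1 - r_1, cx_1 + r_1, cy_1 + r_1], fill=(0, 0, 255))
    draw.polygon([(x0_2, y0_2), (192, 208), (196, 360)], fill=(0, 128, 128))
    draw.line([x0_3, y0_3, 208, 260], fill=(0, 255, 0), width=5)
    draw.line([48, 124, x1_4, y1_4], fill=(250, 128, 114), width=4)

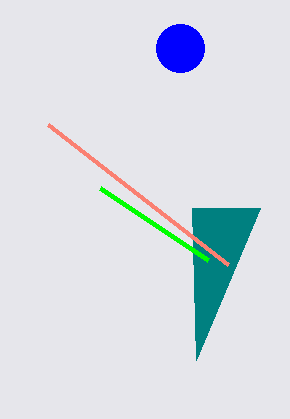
cx_1 = 180, cy_1 = 48, r_1 = 24, x0_2 = 260, y0_2 = 208, x0_3 = 100, y0_3 = 188, x1_4 = 228, y1_4 = 264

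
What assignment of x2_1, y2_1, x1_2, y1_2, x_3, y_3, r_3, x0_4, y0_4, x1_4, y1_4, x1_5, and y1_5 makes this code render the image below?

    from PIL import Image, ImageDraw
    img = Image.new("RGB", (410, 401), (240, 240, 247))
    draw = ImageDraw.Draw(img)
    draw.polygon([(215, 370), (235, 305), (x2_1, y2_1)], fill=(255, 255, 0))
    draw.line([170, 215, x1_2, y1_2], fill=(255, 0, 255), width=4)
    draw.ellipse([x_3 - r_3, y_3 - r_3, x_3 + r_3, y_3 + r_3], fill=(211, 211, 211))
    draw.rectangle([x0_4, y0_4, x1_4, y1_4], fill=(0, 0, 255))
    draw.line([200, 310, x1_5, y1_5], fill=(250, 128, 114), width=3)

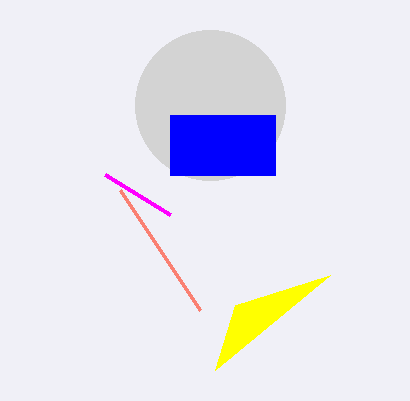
x2_1 = 330
y2_1 = 275
x1_2 = 105
y1_2 = 175
x_3 = 210
y_3 = 105
r_3 = 75
x0_4 = 170
y0_4 = 115
x1_4 = 275
y1_4 = 175
x1_5 = 120
y1_5 = 190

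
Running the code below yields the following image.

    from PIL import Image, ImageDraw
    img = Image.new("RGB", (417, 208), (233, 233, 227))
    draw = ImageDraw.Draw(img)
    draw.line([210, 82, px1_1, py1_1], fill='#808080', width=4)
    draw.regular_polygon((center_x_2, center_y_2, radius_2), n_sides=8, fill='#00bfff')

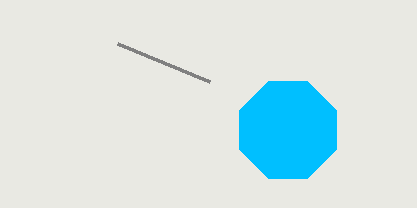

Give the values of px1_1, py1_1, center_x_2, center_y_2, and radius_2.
px1_1 = 118; py1_1 = 44; center_x_2 = 288; center_y_2 = 130; radius_2 = 52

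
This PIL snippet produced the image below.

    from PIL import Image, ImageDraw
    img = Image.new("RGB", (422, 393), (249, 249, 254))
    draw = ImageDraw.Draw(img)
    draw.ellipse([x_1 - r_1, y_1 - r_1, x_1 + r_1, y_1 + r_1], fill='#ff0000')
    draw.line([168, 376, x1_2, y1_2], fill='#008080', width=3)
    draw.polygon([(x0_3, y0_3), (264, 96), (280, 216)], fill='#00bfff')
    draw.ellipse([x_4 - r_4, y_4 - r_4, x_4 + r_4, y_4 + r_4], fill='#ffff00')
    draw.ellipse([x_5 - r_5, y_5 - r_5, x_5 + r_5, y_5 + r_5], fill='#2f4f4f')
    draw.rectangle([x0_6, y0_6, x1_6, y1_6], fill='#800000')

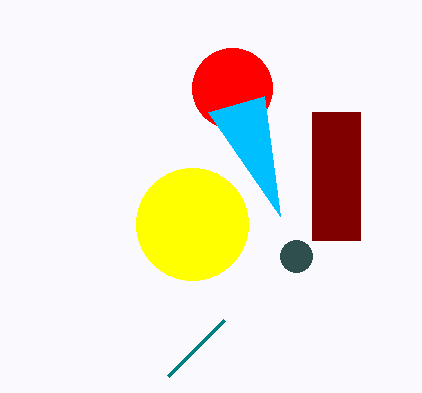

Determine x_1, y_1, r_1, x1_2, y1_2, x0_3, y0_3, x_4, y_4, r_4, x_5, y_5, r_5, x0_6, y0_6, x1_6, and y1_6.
x_1 = 232
y_1 = 88
r_1 = 40
x1_2 = 224
y1_2 = 320
x0_3 = 208
y0_3 = 112
x_4 = 192
y_4 = 224
r_4 = 56
x_5 = 296
y_5 = 256
r_5 = 16
x0_6 = 312
y0_6 = 112
x1_6 = 360
y1_6 = 240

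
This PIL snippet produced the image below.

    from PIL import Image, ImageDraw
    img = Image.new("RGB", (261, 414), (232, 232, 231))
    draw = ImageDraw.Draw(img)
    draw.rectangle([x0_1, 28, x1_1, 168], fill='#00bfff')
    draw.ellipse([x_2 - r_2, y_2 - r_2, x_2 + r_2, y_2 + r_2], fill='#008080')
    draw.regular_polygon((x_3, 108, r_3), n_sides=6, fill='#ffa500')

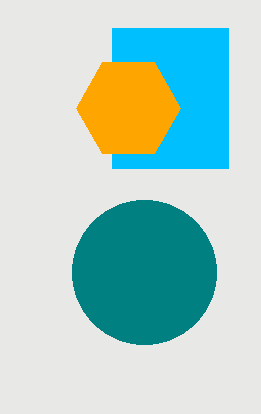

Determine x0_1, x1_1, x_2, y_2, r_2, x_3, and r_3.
x0_1 = 112; x1_1 = 228; x_2 = 144; y_2 = 272; r_2 = 72; x_3 = 128; r_3 = 52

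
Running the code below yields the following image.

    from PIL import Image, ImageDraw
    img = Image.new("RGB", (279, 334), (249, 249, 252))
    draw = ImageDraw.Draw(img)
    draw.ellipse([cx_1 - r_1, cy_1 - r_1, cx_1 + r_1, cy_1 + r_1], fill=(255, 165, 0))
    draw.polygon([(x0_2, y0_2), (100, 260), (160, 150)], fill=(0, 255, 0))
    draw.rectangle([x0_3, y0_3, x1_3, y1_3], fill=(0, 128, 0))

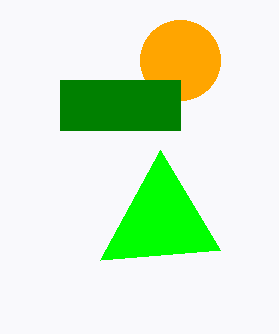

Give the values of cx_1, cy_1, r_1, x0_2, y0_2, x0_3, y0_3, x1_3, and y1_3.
cx_1 = 180, cy_1 = 60, r_1 = 40, x0_2 = 220, y0_2 = 250, x0_3 = 60, y0_3 = 80, x1_3 = 180, y1_3 = 130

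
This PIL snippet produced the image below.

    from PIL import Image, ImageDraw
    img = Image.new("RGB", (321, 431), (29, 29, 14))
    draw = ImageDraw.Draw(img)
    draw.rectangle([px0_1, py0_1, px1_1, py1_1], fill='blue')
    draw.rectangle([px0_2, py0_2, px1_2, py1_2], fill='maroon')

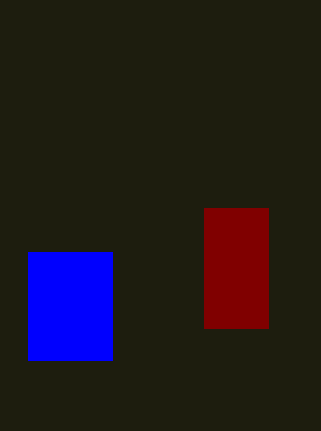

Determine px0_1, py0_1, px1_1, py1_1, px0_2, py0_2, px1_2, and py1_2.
px0_1 = 28
py0_1 = 252
px1_1 = 112
py1_1 = 360
px0_2 = 204
py0_2 = 208
px1_2 = 268
py1_2 = 328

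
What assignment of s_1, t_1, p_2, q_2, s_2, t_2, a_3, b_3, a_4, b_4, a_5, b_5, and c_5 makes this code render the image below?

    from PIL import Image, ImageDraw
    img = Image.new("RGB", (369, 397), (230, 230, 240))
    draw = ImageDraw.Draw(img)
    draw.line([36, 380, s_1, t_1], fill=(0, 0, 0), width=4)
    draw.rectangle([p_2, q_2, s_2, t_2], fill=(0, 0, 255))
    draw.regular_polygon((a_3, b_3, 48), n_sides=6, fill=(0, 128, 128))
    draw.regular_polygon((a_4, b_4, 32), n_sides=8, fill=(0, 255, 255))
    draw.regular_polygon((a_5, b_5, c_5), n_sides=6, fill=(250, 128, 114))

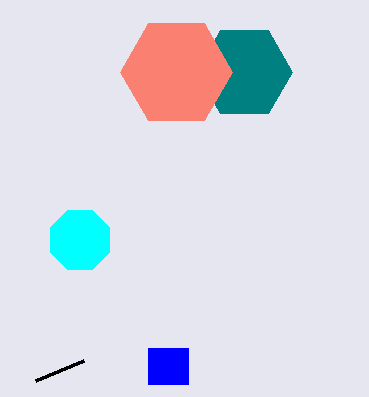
s_1 = 84; t_1 = 360; p_2 = 148; q_2 = 348; s_2 = 188; t_2 = 384; a_3 = 244; b_3 = 72; a_4 = 80; b_4 = 240; a_5 = 176; b_5 = 72; c_5 = 56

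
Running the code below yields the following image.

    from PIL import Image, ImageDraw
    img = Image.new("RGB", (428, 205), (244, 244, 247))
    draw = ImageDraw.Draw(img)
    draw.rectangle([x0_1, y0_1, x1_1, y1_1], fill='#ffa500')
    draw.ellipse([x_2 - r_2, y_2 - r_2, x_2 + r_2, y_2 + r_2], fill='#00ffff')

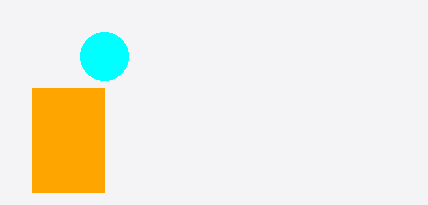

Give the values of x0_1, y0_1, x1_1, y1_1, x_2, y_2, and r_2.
x0_1 = 32
y0_1 = 88
x1_1 = 104
y1_1 = 192
x_2 = 104
y_2 = 56
r_2 = 24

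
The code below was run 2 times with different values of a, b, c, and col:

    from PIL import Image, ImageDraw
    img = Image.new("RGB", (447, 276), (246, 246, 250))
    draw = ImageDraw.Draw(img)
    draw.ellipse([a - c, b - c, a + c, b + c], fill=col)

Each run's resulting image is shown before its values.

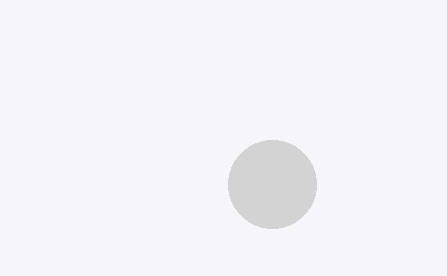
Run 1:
a = 272; b = 184; c = 44; col = 'lightgray'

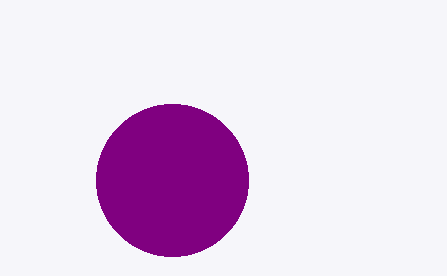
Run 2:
a = 172
b = 180
c = 76
col = 'purple'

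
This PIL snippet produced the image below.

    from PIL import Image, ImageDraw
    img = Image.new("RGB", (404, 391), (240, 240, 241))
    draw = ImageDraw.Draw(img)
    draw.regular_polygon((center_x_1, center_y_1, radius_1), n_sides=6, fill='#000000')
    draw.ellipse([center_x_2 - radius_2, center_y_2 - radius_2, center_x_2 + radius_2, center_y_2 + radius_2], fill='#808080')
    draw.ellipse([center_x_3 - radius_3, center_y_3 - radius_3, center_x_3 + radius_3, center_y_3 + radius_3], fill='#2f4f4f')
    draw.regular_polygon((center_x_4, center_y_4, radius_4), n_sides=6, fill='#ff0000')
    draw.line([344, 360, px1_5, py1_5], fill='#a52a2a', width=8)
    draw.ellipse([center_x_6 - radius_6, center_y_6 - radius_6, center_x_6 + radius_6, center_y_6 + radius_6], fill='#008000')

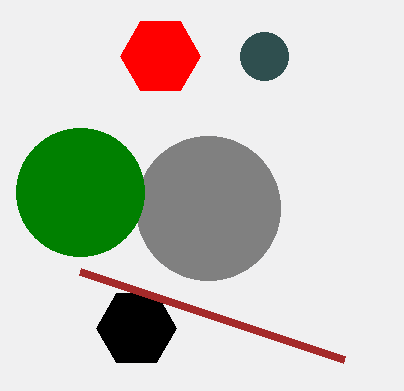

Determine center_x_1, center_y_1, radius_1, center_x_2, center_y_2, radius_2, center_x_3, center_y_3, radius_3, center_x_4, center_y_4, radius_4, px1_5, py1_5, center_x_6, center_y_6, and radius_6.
center_x_1 = 136; center_y_1 = 328; radius_1 = 40; center_x_2 = 208; center_y_2 = 208; radius_2 = 72; center_x_3 = 264; center_y_3 = 56; radius_3 = 24; center_x_4 = 160; center_y_4 = 56; radius_4 = 40; px1_5 = 80; py1_5 = 272; center_x_6 = 80; center_y_6 = 192; radius_6 = 64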